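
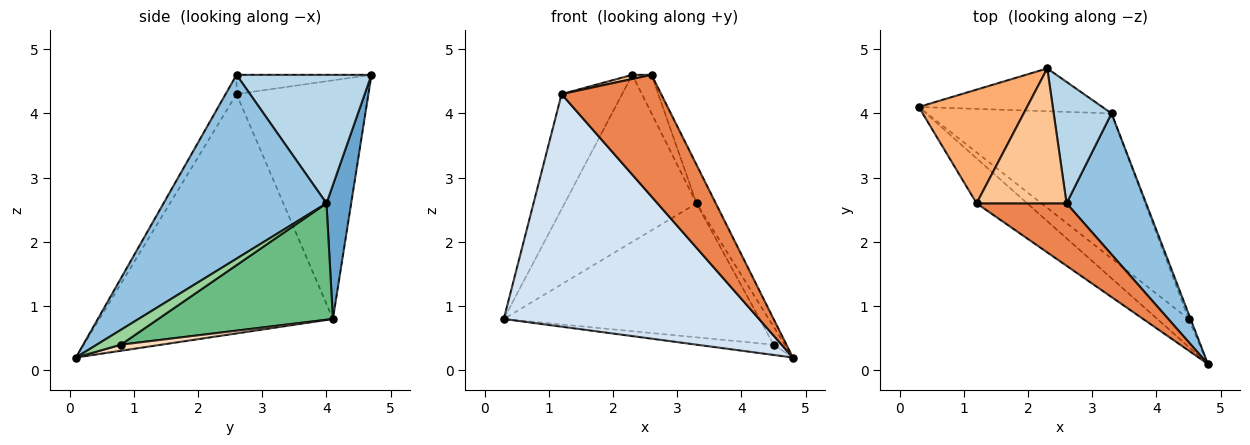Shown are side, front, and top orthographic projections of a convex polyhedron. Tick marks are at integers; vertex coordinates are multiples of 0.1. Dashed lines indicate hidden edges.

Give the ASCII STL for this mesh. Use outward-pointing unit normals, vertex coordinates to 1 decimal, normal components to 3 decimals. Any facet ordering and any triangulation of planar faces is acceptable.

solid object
 facet normal 0.178 0.953 -0.244
  outer loop
   vertex 3.3 4.0 2.6
   vertex 0.3 4.1 0.8
   vertex 2.3 4.7 4.6
  endloop
 endfacet
 facet normal 0.912 0.108 0.395
  outer loop
   vertex 3.3 4.0 2.6
   vertex 2.6 2.6 4.6
   vertex 4.8 0.1 0.2
  endloop
 endfacet
 facet normal 0.904 0.129 0.407
  outer loop
   vertex 3.3 4.0 2.6
   vertex 2.3 4.7 4.6
   vertex 2.6 2.6 4.6
  endloop
 endfacet
 facet normal -0.668 -0.730 -0.141
  outer loop
   vertex 1.2 2.6 4.3
   vertex 0.3 4.1 0.8
   vertex 4.8 0.1 0.2
  endloop
 endfacet
 facet normal -0.097 -0.885 0.454
  outer loop
   vertex 1.2 2.6 4.3
   vertex 4.8 0.1 0.2
   vertex 2.6 2.6 4.6
  endloop
 endfacet
 facet normal -0.840 0.386 0.381
  outer loop
   vertex 1.2 2.6 4.3
   vertex 2.3 4.7 4.6
   vertex 0.3 4.1 0.8
  endloop
 endfacet
 facet normal -0.209 -0.030 0.977
  outer loop
   vertex 1.2 2.6 4.3
   vertex 2.6 2.6 4.6
   vertex 2.3 4.7 4.6
  endloop
 endfacet
 facet normal 0.180 0.341 -0.923
  outer loop
   vertex 4.5 0.8 0.4
   vertex 4.8 0.1 0.2
   vertex 0.3 4.1 0.8
  endloop
 endfacet
 facet normal 0.420 0.616 -0.666
  outer loop
   vertex 4.5 0.8 0.4
   vertex 0.3 4.1 0.8
   vertex 3.3 4.0 2.6
  endloop
 endfacet
 facet normal 0.900 0.420 -0.120
  outer loop
   vertex 4.5 0.8 0.4
   vertex 3.3 4.0 2.6
   vertex 4.8 0.1 0.2
  endloop
 endfacet
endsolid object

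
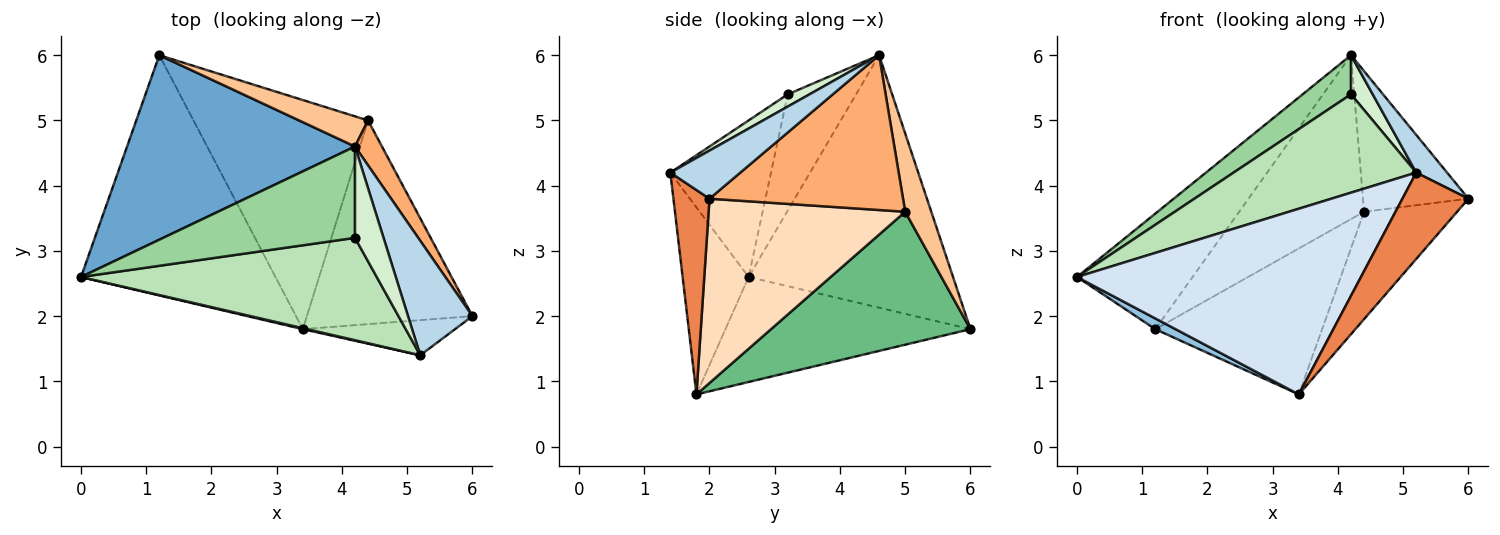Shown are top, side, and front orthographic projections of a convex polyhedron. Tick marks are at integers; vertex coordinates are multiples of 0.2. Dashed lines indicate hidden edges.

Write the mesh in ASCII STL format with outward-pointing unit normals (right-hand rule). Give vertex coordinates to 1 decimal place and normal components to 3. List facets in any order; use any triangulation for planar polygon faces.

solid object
 facet normal -0.684 0.387 0.618
  outer loop
   vertex 4.2 4.6 6.0
   vertex 1.2 6.0 1.8
   vertex 0.0 2.6 2.6
  endloop
 endfacet
 facet normal -0.475 -0.039 -0.879
  outer loop
   vertex 3.4 1.8 0.8
   vertex 0.0 2.6 2.6
   vertex 1.2 6.0 1.8
  endloop
 endfacet
 facet normal 0.579 -0.255 0.775
  outer loop
   vertex 5.2 1.4 4.2
   vertex 6.0 2.0 3.8
   vertex 4.2 4.6 6.0
  endloop
 endfacet
 facet normal -0.226 -0.974 0.005
  outer loop
   vertex 5.2 1.4 4.2
   vertex 0.0 2.6 2.6
   vertex 3.4 1.8 0.8
  endloop
 endfacet
 facet normal 0.452 -0.826 -0.336
  outer loop
   vertex 5.2 1.4 4.2
   vertex 3.4 1.8 0.8
   vertex 6.0 2.0 3.8
  endloop
 endfacet
 facet normal 0.868 0.473 0.151
  outer loop
   vertex 4.4 5.0 3.6
   vertex 4.2 4.6 6.0
   vertex 6.0 2.0 3.8
  endloop
 endfacet
 facet normal 0.201 0.963 0.177
  outer loop
   vertex 4.4 5.0 3.6
   vertex 1.2 6.0 1.8
   vertex 4.2 4.6 6.0
  endloop
 endfacet
 facet normal 0.702 0.332 -0.630
  outer loop
   vertex 4.4 5.0 3.6
   vertex 6.0 2.0 3.8
   vertex 3.4 1.8 0.8
  endloop
 endfacet
 facet normal 0.540 0.452 -0.710
  outer loop
   vertex 4.4 5.0 3.6
   vertex 3.4 1.8 0.8
   vertex 1.2 6.0 1.8
  endloop
 endfacet
 facet normal -0.486 -0.344 0.803
  outer loop
   vertex 4.2 3.2 5.4
   vertex 4.2 4.6 6.0
   vertex 0.0 2.6 2.6
  endloop
 endfacet
 facet normal -0.357 -0.647 0.674
  outer loop
   vertex 4.2 3.2 5.4
   vertex 0.0 2.6 2.6
   vertex 5.2 1.4 4.2
  endloop
 endfacet
 facet normal 0.367 -0.367 0.855
  outer loop
   vertex 4.2 3.2 5.4
   vertex 5.2 1.4 4.2
   vertex 4.2 4.6 6.0
  endloop
 endfacet
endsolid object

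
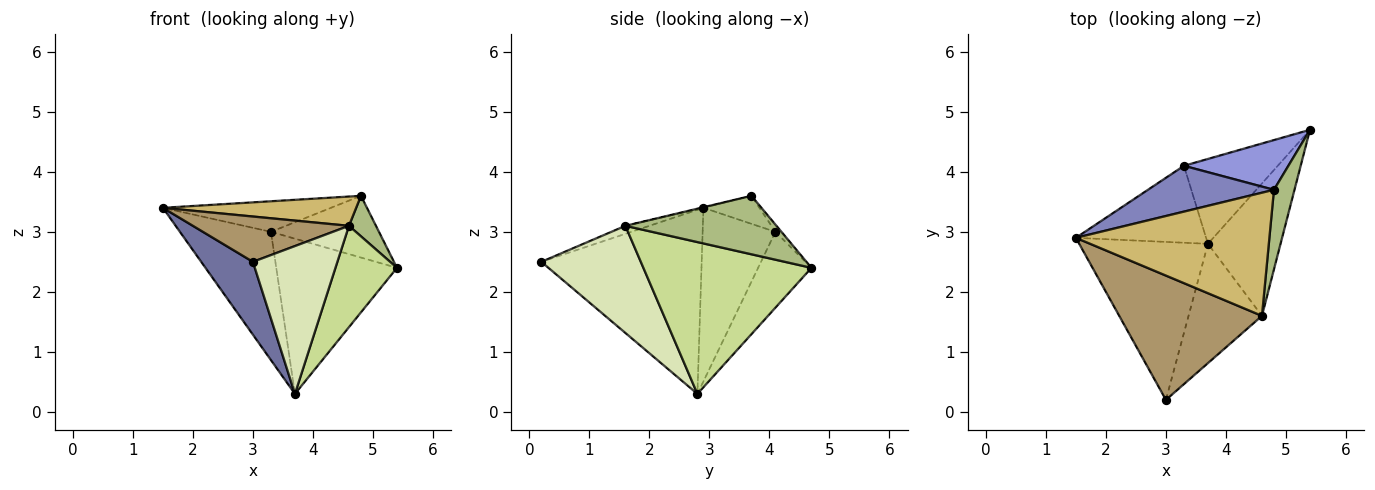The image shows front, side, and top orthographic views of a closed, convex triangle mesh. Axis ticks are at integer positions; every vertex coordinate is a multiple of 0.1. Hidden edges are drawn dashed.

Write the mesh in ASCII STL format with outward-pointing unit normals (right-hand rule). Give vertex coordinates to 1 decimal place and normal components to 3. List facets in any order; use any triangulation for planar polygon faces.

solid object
 facet normal -0.792 -0.255 -0.554
  outer loop
   vertex 3.7 2.8 0.3
   vertex 3.0 0.2 2.5
   vertex 1.5 2.9 3.4
  endloop
 endfacet
 facet normal -0.182 0.545 0.818
  outer loop
   vertex 3.3 4.1 3.0
   vertex 1.5 2.9 3.4
   vertex 4.8 3.7 3.6
  endloop
 endfacet
 facet normal -0.043 0.778 0.627
  outer loop
   vertex 3.3 4.1 3.0
   vertex 4.8 3.7 3.6
   vertex 5.4 4.7 2.4
  endloop
 endfacet
 facet normal -0.566 0.707 -0.424
  outer loop
   vertex 3.3 4.1 3.0
   vertex 3.7 2.8 0.3
   vertex 1.5 2.9 3.4
  endloop
 endfacet
 facet normal -0.362 0.818 -0.447
  outer loop
   vertex 3.3 4.1 3.0
   vertex 5.4 4.7 2.4
   vertex 3.7 2.8 0.3
  endloop
 endfacet
 facet normal 0.930 -0.166 0.327
  outer loop
   vertex 4.6 1.6 3.1
   vertex 5.4 4.7 2.4
   vertex 4.8 3.7 3.6
  endloop
 endfacet
 facet normal 0.857 -0.314 -0.410
  outer loop
   vertex 4.6 1.6 3.1
   vertex 3.7 2.8 0.3
   vertex 5.4 4.7 2.4
  endloop
 endfacet
 facet normal 0.676 -0.574 -0.463
  outer loop
   vertex 4.6 1.6 3.1
   vertex 3.0 0.2 2.5
   vertex 3.7 2.8 0.3
  endloop
 endfacet
 facet normal -0.053 -0.342 0.938
  outer loop
   vertex 4.6 1.6 3.1
   vertex 1.5 2.9 3.4
   vertex 3.0 0.2 2.5
  endloop
 endfacet
 facet normal -0.003 -0.231 0.973
  outer loop
   vertex 4.6 1.6 3.1
   vertex 4.8 3.7 3.6
   vertex 1.5 2.9 3.4
  endloop
 endfacet
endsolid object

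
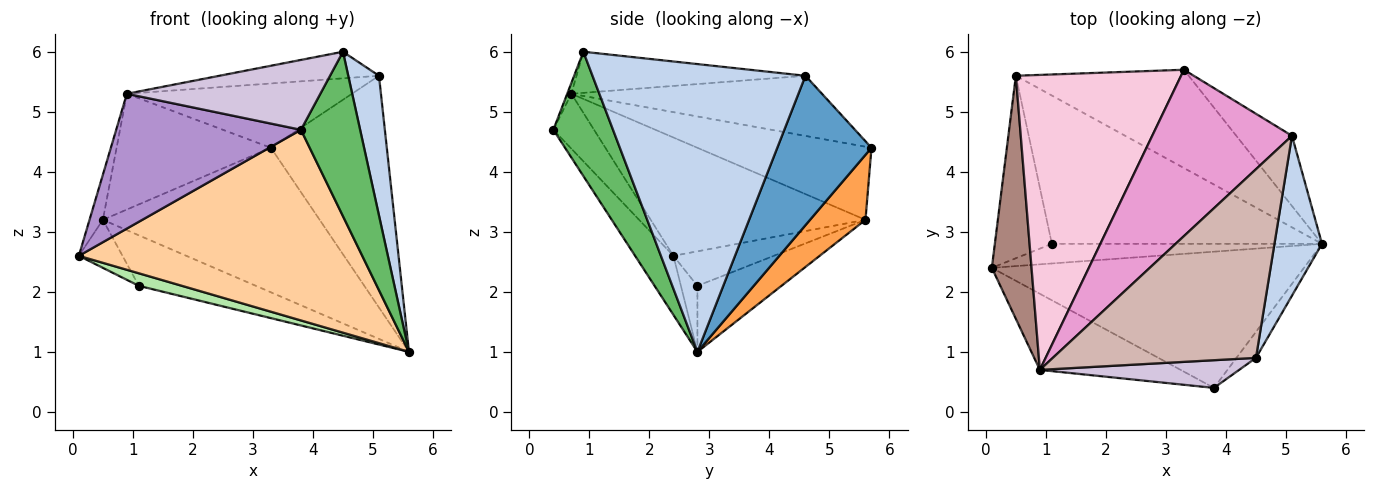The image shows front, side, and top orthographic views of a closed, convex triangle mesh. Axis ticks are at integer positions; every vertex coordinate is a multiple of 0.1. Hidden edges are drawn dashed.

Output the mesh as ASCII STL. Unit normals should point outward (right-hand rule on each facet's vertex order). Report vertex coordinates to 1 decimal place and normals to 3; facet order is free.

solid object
 facet normal 0.614 0.755 -0.229
  outer loop
   vertex 5.1 4.6 5.6
   vertex 5.6 2.8 1.0
   vertex 3.3 5.7 4.4
  endloop
 endfacet
 facet normal 0.977 -0.141 0.161
  outer loop
   vertex 5.1 4.6 5.6
   vertex 4.5 0.9 6.0
   vertex 5.6 2.8 1.0
  endloop
 endfacet
 facet normal 0.207 0.809 -0.550
  outer loop
   vertex 0.5 5.6 3.2
   vertex 3.3 5.7 4.4
   vertex 5.6 2.8 1.0
  endloop
 endfacet
 facet normal -0.109 -0.809 -0.578
  outer loop
   vertex 3.8 0.4 4.7
   vertex 0.1 2.4 2.6
   vertex 5.6 2.8 1.0
  endloop
 endfacet
 facet normal 0.706 -0.700 -0.111
  outer loop
   vertex 3.8 0.4 4.7
   vertex 5.6 2.8 1.0
   vertex 4.5 0.9 6.0
  endloop
 endfacet
 facet normal -0.202 -0.527 -0.825
  outer loop
   vertex 1.1 2.8 2.1
   vertex 5.6 2.8 1.0
   vertex 0.1 2.4 2.6
  endloop
 endfacet
 facet normal -0.505 0.220 -0.835
  outer loop
   vertex 1.1 2.8 2.1
   vertex 0.1 2.4 2.6
   vertex 0.5 5.6 3.2
  endloop
 endfacet
 facet normal -0.225 0.314 -0.922
  outer loop
   vertex 1.1 2.8 2.1
   vertex 0.5 5.6 3.2
   vertex 5.6 2.8 1.0
  endloop
 endfacet
 facet normal -0.188 -0.855 -0.483
  outer loop
   vertex 0.9 0.7 5.3
   vertex 0.1 2.4 2.6
   vertex 3.8 0.4 4.7
  endloop
 endfacet
 facet normal -0.020 -0.930 0.368
  outer loop
   vertex 0.9 0.7 5.3
   vertex 3.8 0.4 4.7
   vertex 4.5 0.9 6.0
  endloop
 endfacet
 facet normal -0.946 0.059 0.317
  outer loop
   vertex 0.9 0.7 5.3
   vertex 0.5 5.6 3.2
   vertex 0.1 2.4 2.6
  endloop
 endfacet
 facet normal -0.196 0.137 0.971
  outer loop
   vertex 0.9 0.7 5.3
   vertex 4.5 0.9 6.0
   vertex 5.1 4.6 5.6
  endloop
 endfacet
 facet normal -0.373 0.335 0.866
  outer loop
   vertex 0.9 0.7 5.3
   vertex 5.1 4.6 5.6
   vertex 3.3 5.7 4.4
  endloop
 endfacet
 facet normal -0.381 0.338 0.861
  outer loop
   vertex 0.9 0.7 5.3
   vertex 3.3 5.7 4.4
   vertex 0.5 5.6 3.2
  endloop
 endfacet
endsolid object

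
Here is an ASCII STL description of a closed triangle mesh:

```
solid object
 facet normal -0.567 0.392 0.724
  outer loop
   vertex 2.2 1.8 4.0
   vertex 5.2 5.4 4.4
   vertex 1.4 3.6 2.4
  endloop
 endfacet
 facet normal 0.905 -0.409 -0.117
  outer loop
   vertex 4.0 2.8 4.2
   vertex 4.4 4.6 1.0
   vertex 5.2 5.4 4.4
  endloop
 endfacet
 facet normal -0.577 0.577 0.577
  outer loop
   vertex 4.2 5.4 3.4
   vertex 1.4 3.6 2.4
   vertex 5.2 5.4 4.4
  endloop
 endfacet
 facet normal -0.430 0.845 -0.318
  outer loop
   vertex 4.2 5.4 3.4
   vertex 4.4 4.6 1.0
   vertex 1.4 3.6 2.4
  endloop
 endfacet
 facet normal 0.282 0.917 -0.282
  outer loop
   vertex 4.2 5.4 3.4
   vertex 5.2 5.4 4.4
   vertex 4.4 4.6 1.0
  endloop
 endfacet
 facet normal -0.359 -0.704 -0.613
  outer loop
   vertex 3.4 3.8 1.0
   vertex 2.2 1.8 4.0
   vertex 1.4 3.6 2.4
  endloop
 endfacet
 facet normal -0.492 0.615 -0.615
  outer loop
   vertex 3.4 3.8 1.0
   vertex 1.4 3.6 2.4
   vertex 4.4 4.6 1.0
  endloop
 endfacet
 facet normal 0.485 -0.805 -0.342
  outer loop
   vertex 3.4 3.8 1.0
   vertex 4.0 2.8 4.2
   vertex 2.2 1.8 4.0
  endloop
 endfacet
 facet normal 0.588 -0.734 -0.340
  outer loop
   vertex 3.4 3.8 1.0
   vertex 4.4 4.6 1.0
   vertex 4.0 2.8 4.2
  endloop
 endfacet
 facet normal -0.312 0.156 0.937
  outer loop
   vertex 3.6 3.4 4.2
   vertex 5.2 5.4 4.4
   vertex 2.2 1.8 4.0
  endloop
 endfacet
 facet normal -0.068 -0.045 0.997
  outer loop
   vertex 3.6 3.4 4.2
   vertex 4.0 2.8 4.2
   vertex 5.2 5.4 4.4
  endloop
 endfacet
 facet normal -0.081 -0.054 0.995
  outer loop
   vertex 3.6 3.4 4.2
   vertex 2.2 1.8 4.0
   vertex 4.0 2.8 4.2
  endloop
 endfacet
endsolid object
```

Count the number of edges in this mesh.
18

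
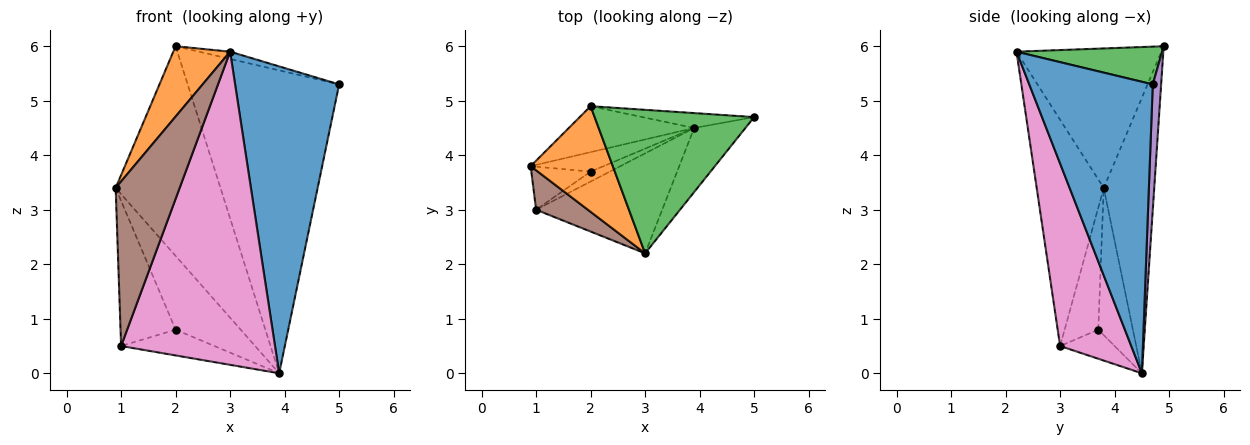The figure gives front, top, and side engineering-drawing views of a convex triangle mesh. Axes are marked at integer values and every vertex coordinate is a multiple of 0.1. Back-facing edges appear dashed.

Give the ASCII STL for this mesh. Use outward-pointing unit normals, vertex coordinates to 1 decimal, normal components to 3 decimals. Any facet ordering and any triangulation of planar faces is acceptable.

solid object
 facet normal 0.758 -0.638 -0.133
  outer loop
   vertex 3.9 4.5 0.0
   vertex 5.0 4.7 5.3
   vertex 3.0 2.2 5.9
  endloop
 endfacet
 facet normal -0.816 -0.320 0.481
  outer loop
   vertex 2.0 4.9 6.0
   vertex 0.9 3.8 3.4
   vertex 3.0 2.2 5.9
  endloop
 endfacet
 facet normal 0.230 0.049 0.972
  outer loop
   vertex 2.0 4.9 6.0
   vertex 3.0 2.2 5.9
   vertex 5.0 4.7 5.3
  endloop
 endfacet
 facet normal -0.426 0.884 -0.194
  outer loop
   vertex 2.0 4.9 6.0
   vertex 3.9 4.5 0.0
   vertex 0.9 3.8 3.4
  endloop
 endfacet
 facet normal 0.055 0.997 -0.049
  outer loop
   vertex 2.0 4.9 6.0
   vertex 5.0 4.7 5.3
   vertex 3.9 4.5 0.0
  endloop
 endfacet
 facet normal -0.714 -0.681 0.163
  outer loop
   vertex 1.0 3.0 0.5
   vertex 3.0 2.2 5.9
   vertex 0.9 3.8 3.4
  endloop
 endfacet
 facet normal 0.403 -0.872 -0.278
  outer loop
   vertex 1.0 3.0 0.5
   vertex 3.9 4.5 0.0
   vertex 3.0 2.2 5.9
  endloop
 endfacet
 facet normal -0.457 0.860 -0.227
  outer loop
   vertex 2.0 3.7 0.8
   vertex 0.9 3.8 3.4
   vertex 3.9 4.5 0.0
  endloop
 endfacet
 facet normal -0.505 0.827 -0.246
  outer loop
   vertex 2.0 3.7 0.8
   vertex 1.0 3.0 0.5
   vertex 0.9 3.8 3.4
  endloop
 endfacet
 facet normal -0.478 0.819 -0.317
  outer loop
   vertex 2.0 3.7 0.8
   vertex 3.9 4.5 0.0
   vertex 1.0 3.0 0.5
  endloop
 endfacet
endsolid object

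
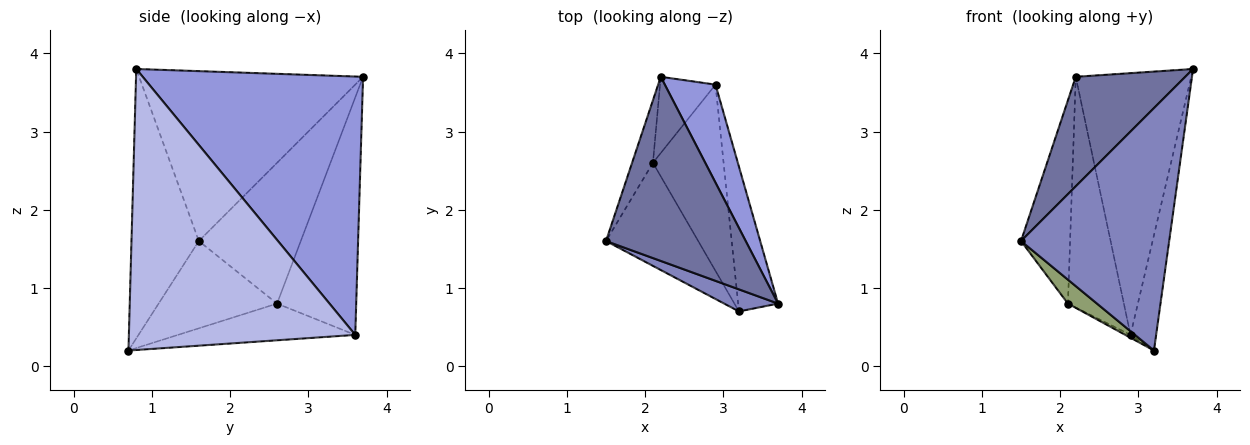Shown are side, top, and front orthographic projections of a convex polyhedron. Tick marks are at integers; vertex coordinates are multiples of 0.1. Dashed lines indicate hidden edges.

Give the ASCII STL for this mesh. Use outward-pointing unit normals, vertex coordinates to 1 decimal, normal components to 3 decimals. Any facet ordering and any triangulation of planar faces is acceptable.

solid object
 facet normal -0.723 -0.353 0.594
  outer loop
   vertex 2.2 3.7 3.7
   vertex 1.5 1.6 1.6
   vertex 3.7 0.8 3.8
  endloop
 endfacet
 facet normal -0.412 -0.907 0.082
  outer loop
   vertex 3.2 0.7 0.2
   vertex 3.7 0.8 3.8
   vertex 1.5 1.6 1.6
  endloop
 endfacet
 facet normal 0.873 0.457 0.171
  outer loop
   vertex 2.9 3.6 0.4
   vertex 2.2 3.7 3.7
   vertex 3.7 0.8 3.8
  endloop
 endfacet
 facet normal 0.984 0.111 -0.140
  outer loop
   vertex 2.9 3.6 0.4
   vertex 3.7 0.8 3.8
   vertex 3.2 0.7 0.2
  endloop
 endfacet
 facet normal -0.678 -0.166 -0.716
  outer loop
   vertex 2.1 2.6 0.8
   vertex 3.2 0.7 0.2
   vertex 1.5 1.6 1.6
  endloop
 endfacet
 facet normal -0.461 0.014 -0.887
  outer loop
   vertex 2.1 2.6 0.8
   vertex 2.9 3.6 0.4
   vertex 3.2 0.7 0.2
  endloop
 endfacet
 facet normal -0.893 0.430 -0.132
  outer loop
   vertex 2.1 2.6 0.8
   vertex 1.5 1.6 1.6
   vertex 2.2 3.7 3.7
  endloop
 endfacet
 facet normal -0.802 0.567 -0.187
  outer loop
   vertex 2.1 2.6 0.8
   vertex 2.2 3.7 3.7
   vertex 2.9 3.6 0.4
  endloop
 endfacet
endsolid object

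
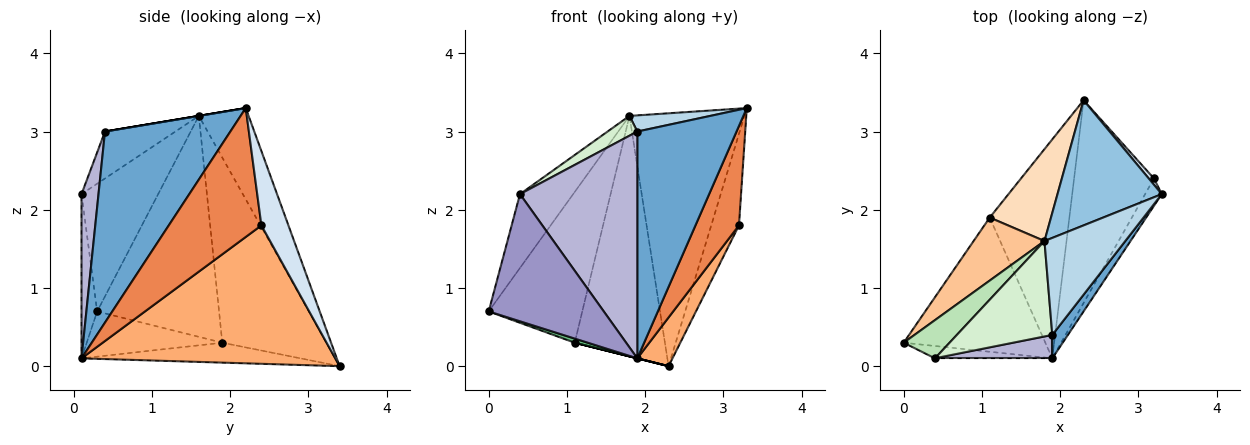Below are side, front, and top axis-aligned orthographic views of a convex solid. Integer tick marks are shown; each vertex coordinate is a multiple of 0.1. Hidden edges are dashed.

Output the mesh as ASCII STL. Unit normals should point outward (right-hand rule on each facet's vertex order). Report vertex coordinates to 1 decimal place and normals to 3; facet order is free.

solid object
 facet normal 0.783 -0.619 0.064
  outer loop
   vertex 1.9 0.4 3.0
   vertex 1.9 0.1 0.1
   vertex 3.3 2.2 3.3
  endloop
 endfacet
 facet normal -0.362 0.836 0.413
  outer loop
   vertex 1.8 1.6 3.2
   vertex 3.3 2.2 3.3
   vertex 2.3 3.4 0.0
  endloop
 endfacet
 facet normal 0.000 -0.164 0.986
  outer loop
   vertex 1.8 1.6 3.2
   vertex 1.9 0.4 3.0
   vertex 3.3 2.2 3.3
  endloop
 endfacet
 facet normal 0.697 0.715 0.049
  outer loop
   vertex 3.2 2.4 1.8
   vertex 2.3 3.4 0.0
   vertex 3.3 2.2 3.3
  endloop
 endfacet
 facet normal 0.899 -0.422 -0.116
  outer loop
   vertex 3.2 2.4 1.8
   vertex 3.3 2.2 3.3
   vertex 1.9 0.1 0.1
  endloop
 endfacet
 facet normal 0.860 -0.119 -0.496
  outer loop
   vertex 3.2 2.4 1.8
   vertex 1.9 0.1 0.1
   vertex 2.3 3.4 0.0
  endloop
 endfacet
 facet normal -0.769 0.590 0.247
  outer loop
   vertex 1.1 1.9 0.3
   vertex 0.0 0.3 0.7
   vertex 1.8 1.6 3.2
  endloop
 endfacet
 facet normal -0.733 0.635 0.243
  outer loop
   vertex 1.1 1.9 0.3
   vertex 1.8 1.6 3.2
   vertex 2.3 3.4 0.0
  endloop
 endfacet
 facet normal -0.304 -0.029 -0.952
  outer loop
   vertex 1.1 1.9 0.3
   vertex 1.9 0.1 0.1
   vertex 0.0 0.3 0.7
  endloop
 endfacet
 facet normal -0.243 0.000 -0.970
  outer loop
   vertex 1.1 1.9 0.3
   vertex 2.3 3.4 0.0
   vertex 1.9 0.1 0.1
  endloop
 endfacet
 facet normal -0.788 0.547 0.283
  outer loop
   vertex 0.4 0.1 2.2
   vertex 1.8 1.6 3.2
   vertex 0.0 0.3 0.7
  endloop
 endfacet
 facet normal -0.434 -0.183 0.882
  outer loop
   vertex 0.4 0.1 2.2
   vertex 1.9 0.4 3.0
   vertex 1.8 1.6 3.2
  endloop
 endfacet
 facet normal -0.134 -0.986 -0.096
  outer loop
   vertex 0.4 0.1 2.2
   vertex 0.0 0.3 0.7
   vertex 1.9 0.1 0.1
  endloop
 endfacet
 facet normal 0.143 -0.985 0.102
  outer loop
   vertex 0.4 0.1 2.2
   vertex 1.9 0.1 0.1
   vertex 1.9 0.4 3.0
  endloop
 endfacet
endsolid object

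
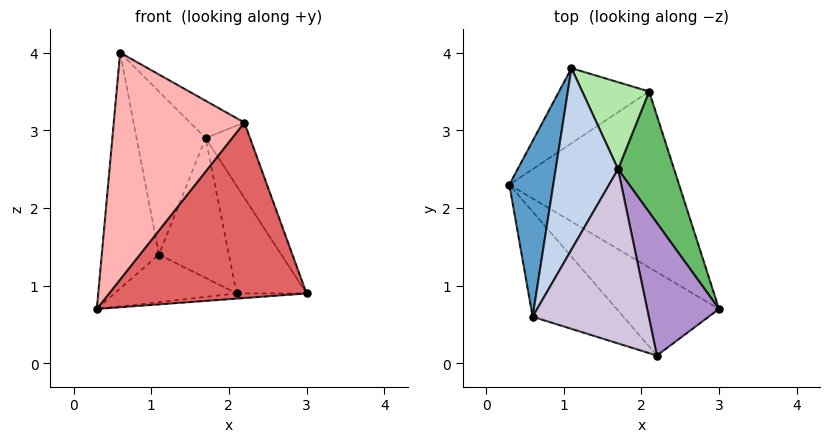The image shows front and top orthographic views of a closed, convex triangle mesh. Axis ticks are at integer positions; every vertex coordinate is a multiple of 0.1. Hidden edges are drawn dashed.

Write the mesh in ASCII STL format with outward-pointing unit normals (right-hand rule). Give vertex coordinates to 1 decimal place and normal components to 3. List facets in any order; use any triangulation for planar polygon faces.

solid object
 facet normal -0.897 0.355 0.264
  outer loop
   vertex 0.6 0.6 4.0
   vertex 1.1 3.8 1.4
   vertex 0.3 2.3 0.7
  endloop
 endfacet
 facet normal -0.380 0.618 0.688
  outer loop
   vertex 1.7 2.5 2.9
   vertex 1.1 3.8 1.4
   vertex 0.6 0.6 4.0
  endloop
 endfacet
 facet normal 0.091 0.029 -0.995
  outer loop
   vertex 2.1 3.5 0.9
   vertex 3.0 0.7 0.9
   vertex 0.3 2.3 0.7
  endloop
 endfacet
 facet normal -0.254 0.517 -0.818
  outer loop
   vertex 2.1 3.5 0.9
   vertex 0.3 2.3 0.7
   vertex 1.1 3.8 1.4
  endloop
 endfacet
 facet normal 0.900 0.289 0.325
  outer loop
   vertex 2.1 3.5 0.9
   vertex 1.7 2.5 2.9
   vertex 3.0 0.7 0.9
  endloop
 endfacet
 facet normal 0.461 0.754 0.469
  outer loop
   vertex 2.1 3.5 0.9
   vertex 1.1 3.8 1.4
   vertex 1.7 2.5 2.9
  endloop
 endfacet
 facet normal -0.450 -0.807 -0.384
  outer loop
   vertex 2.2 0.1 3.1
   vertex 0.3 2.3 0.7
   vertex 3.0 0.7 0.9
  endloop
 endfacet
 facet normal -0.461 -0.805 -0.373
  outer loop
   vertex 2.2 0.1 3.1
   vertex 0.6 0.6 4.0
   vertex 0.3 2.3 0.7
  endloop
 endfacet
 facet normal 0.896 0.219 0.386
  outer loop
   vertex 2.2 0.1 3.1
   vertex 3.0 0.7 0.9
   vertex 1.7 2.5 2.9
  endloop
 endfacet
 facet normal 0.524 0.179 0.833
  outer loop
   vertex 2.2 0.1 3.1
   vertex 1.7 2.5 2.9
   vertex 0.6 0.6 4.0
  endloop
 endfacet
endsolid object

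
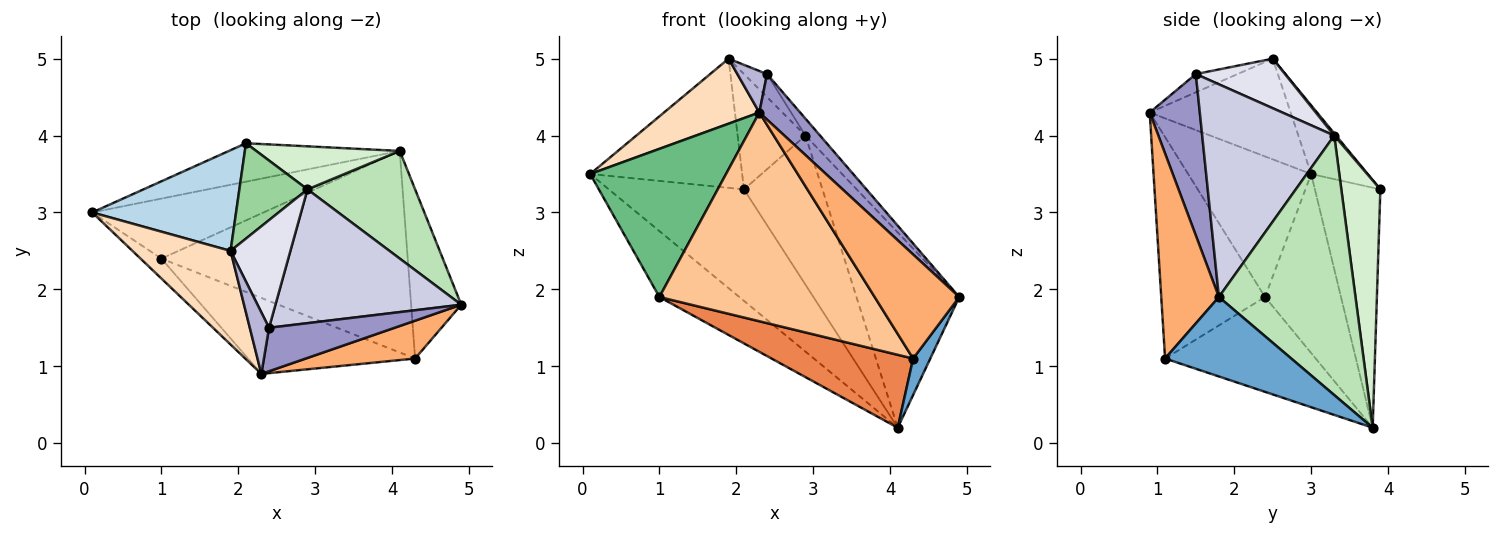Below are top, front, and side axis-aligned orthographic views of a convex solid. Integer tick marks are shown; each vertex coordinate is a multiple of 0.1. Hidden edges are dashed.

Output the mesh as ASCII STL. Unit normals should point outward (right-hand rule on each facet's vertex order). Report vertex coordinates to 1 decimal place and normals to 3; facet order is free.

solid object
 facet normal 0.840 -0.114 -0.530
  outer loop
   vertex 4.3 1.1 1.1
   vertex 4.1 3.8 0.2
   vertex 4.9 1.8 1.9
  endloop
 endfacet
 facet normal -0.416 0.860 -0.296
  outer loop
   vertex 2.1 3.9 3.3
   vertex 4.1 3.8 0.2
   vertex 0.1 3.0 3.5
  endloop
 endfacet
 facet normal -0.282 0.757 0.590
  outer loop
   vertex 2.1 3.9 3.3
   vertex 0.1 3.0 3.5
   vertex 1.9 2.5 5.0
  endloop
 endfacet
 facet normal -0.575 0.605 -0.550
  outer loop
   vertex 1.0 2.4 1.9
   vertex 0.1 3.0 3.5
   vertex 4.1 3.8 0.2
  endloop
 endfacet
 facet normal -0.340 -0.320 -0.884
  outer loop
   vertex 1.0 2.4 1.9
   vertex 4.1 3.8 0.2
   vertex 4.3 1.1 1.1
  endloop
 endfacet
 facet normal 0.540 -0.791 0.288
  outer loop
   vertex 2.3 0.9 4.3
   vertex 4.3 1.1 1.1
   vertex 4.9 1.8 1.9
  endloop
 endfacet
 facet normal -0.413 -0.856 -0.311
  outer loop
   vertex 2.3 0.9 4.3
   vertex 1.0 2.4 1.9
   vertex 4.3 1.1 1.1
  endloop
 endfacet
 facet normal -0.645 -0.436 0.628
  outer loop
   vertex 2.3 0.9 4.3
   vertex 1.9 2.5 5.0
   vertex 0.1 3.0 3.5
  endloop
 endfacet
 facet normal -0.668 -0.738 -0.099
  outer loop
   vertex 2.3 0.9 4.3
   vertex 0.1 3.0 3.5
   vertex 1.0 2.4 1.9
  endloop
 endfacet
 facet normal 0.021 0.771 0.637
  outer loop
   vertex 2.9 3.3 4.0
   vertex 2.1 3.9 3.3
   vertex 1.9 2.5 5.0
  endloop
 endfacet
 facet normal 0.758 0.571 0.315
  outer loop
   vertex 2.9 3.3 4.0
   vertex 4.9 1.8 1.9
   vertex 4.1 3.8 0.2
  endloop
 endfacet
 facet normal 0.431 0.867 0.250
  outer loop
   vertex 2.9 3.3 4.0
   vertex 4.1 3.8 0.2
   vertex 2.1 3.9 3.3
  endloop
 endfacet
 facet normal 0.664 -0.541 0.516
  outer loop
   vertex 2.4 1.5 4.8
   vertex 2.3 0.9 4.3
   vertex 4.9 1.8 1.9
  endloop
 endfacet
 facet normal -0.619 -0.440 0.651
  outer loop
   vertex 2.4 1.5 4.8
   vertex 1.9 2.5 5.0
   vertex 2.3 0.9 4.3
  endloop
 endfacet
 facet normal 0.751 0.083 0.656
  outer loop
   vertex 2.4 1.5 4.8
   vertex 4.9 1.8 1.9
   vertex 2.9 3.3 4.0
  endloop
 endfacet
 facet normal 0.630 0.163 0.760
  outer loop
   vertex 2.4 1.5 4.8
   vertex 2.9 3.3 4.0
   vertex 1.9 2.5 5.0
  endloop
 endfacet
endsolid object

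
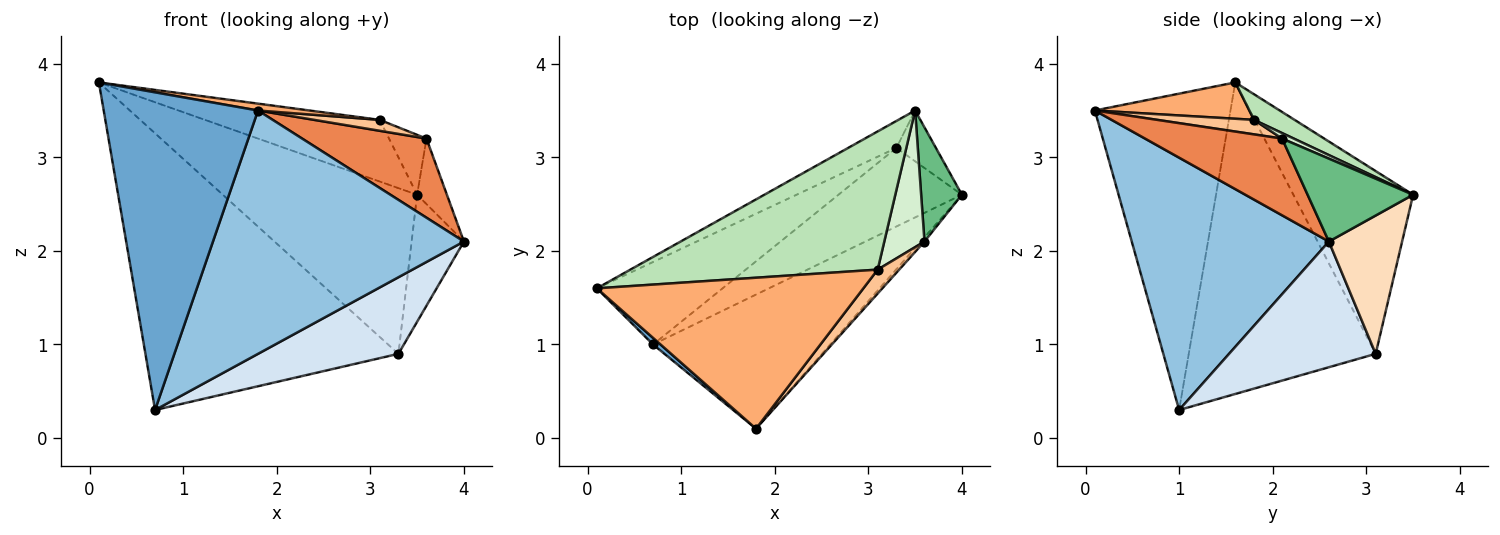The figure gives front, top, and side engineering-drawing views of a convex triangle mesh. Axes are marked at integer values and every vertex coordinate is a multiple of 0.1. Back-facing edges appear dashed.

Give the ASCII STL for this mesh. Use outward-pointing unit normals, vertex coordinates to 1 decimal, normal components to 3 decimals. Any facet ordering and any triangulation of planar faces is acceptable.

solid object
 facet normal -0.660 -0.751 0.016
  outer loop
   vertex 0.7 1.0 0.3
   vertex 1.8 0.1 3.5
   vertex 0.1 1.6 3.8
  endloop
 endfacet
 facet normal 0.567 -0.722 -0.398
  outer loop
   vertex 0.7 1.0 0.3
   vertex 4.0 2.6 2.1
   vertex 1.8 0.1 3.5
  endloop
 endfacet
 facet normal -0.578 0.782 -0.233
  outer loop
   vertex 3.3 3.1 0.9
   vertex 0.7 1.0 0.3
   vertex 0.1 1.6 3.8
  endloop
 endfacet
 facet normal 0.589 -0.564 -0.579
  outer loop
   vertex 3.3 3.1 0.9
   vertex 4.0 2.6 2.1
   vertex 0.7 1.0 0.3
  endloop
 endfacet
 facet normal 0.740 -0.672 -0.036
  outer loop
   vertex 3.6 2.1 3.2
   vertex 1.8 0.1 3.5
   vertex 4.0 2.6 2.1
  endloop
 endfacet
 facet normal 0.135 -0.045 0.990
  outer loop
   vertex 3.1 1.8 3.4
   vertex 0.1 1.6 3.8
   vertex 1.8 0.1 3.5
  endloop
 endfacet
 facet normal 0.523 -0.354 0.776
  outer loop
   vertex 3.1 1.8 3.4
   vertex 1.8 0.1 3.5
   vertex 3.6 2.1 3.2
  endloop
 endfacet
 facet normal 0.793 0.566 -0.226
  outer loop
   vertex 3.5 3.5 2.6
   vertex 4.0 2.6 2.1
   vertex 3.3 3.1 0.9
  endloop
 endfacet
 facet normal 0.870 0.246 0.428
  outer loop
   vertex 3.5 3.5 2.6
   vertex 3.6 2.1 3.2
   vertex 4.0 2.6 2.1
  endloop
 endfacet
 facet normal -0.520 0.843 -0.137
  outer loop
   vertex 3.5 3.5 2.6
   vertex 3.3 3.1 0.9
   vertex 0.1 1.6 3.8
  endloop
 endfacet
 facet normal 0.094 0.406 0.909
  outer loop
   vertex 3.5 3.5 2.6
   vertex 0.1 1.6 3.8
   vertex 3.1 1.8 3.4
  endloop
 endfacet
 facet normal 0.124 0.398 0.909
  outer loop
   vertex 3.5 3.5 2.6
   vertex 3.1 1.8 3.4
   vertex 3.6 2.1 3.2
  endloop
 endfacet
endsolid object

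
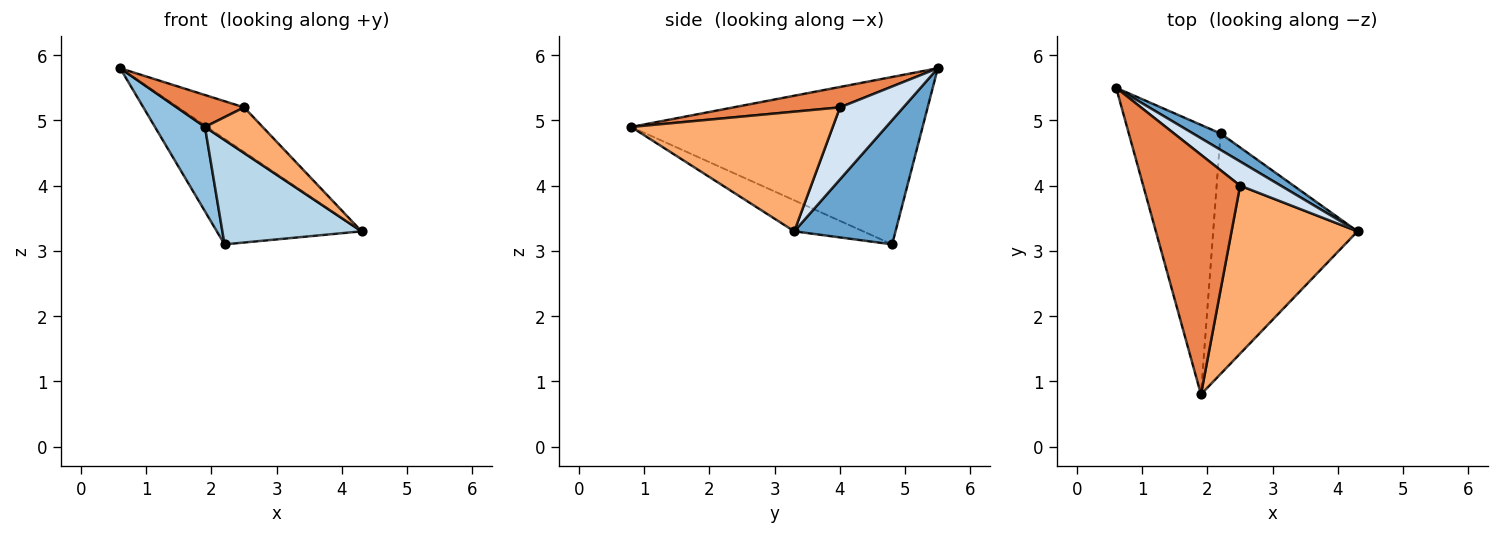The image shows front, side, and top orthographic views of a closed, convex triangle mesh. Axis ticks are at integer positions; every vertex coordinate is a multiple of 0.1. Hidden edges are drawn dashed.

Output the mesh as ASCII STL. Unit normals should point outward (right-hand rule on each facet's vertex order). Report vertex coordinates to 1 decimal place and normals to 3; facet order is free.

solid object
 facet normal 0.569 0.813 0.126
  outer loop
   vertex 2.2 4.8 3.1
   vertex 0.6 5.5 5.8
   vertex 4.3 3.3 3.3
  endloop
 endfacet
 facet normal -0.867 -0.149 -0.475
  outer loop
   vertex 2.2 4.8 3.1
   vertex 1.9 0.8 4.9
   vertex 0.6 5.5 5.8
  endloop
 endfacet
 facet normal -0.193 -0.391 -0.900
  outer loop
   vertex 2.2 4.8 3.1
   vertex 4.3 3.3 3.3
   vertex 1.9 0.8 4.9
  endloop
 endfacet
 facet normal 0.645 0.672 0.364
  outer loop
   vertex 2.5 4.0 5.2
   vertex 4.3 3.3 3.3
   vertex 0.6 5.5 5.8
  endloop
 endfacet
 facet normal 0.204 -0.129 0.970
  outer loop
   vertex 2.5 4.0 5.2
   vertex 0.6 5.5 5.8
   vertex 1.9 0.8 4.9
  endloop
 endfacet
 facet normal 0.676 -0.193 0.711
  outer loop
   vertex 2.5 4.0 5.2
   vertex 1.9 0.8 4.9
   vertex 4.3 3.3 3.3
  endloop
 endfacet
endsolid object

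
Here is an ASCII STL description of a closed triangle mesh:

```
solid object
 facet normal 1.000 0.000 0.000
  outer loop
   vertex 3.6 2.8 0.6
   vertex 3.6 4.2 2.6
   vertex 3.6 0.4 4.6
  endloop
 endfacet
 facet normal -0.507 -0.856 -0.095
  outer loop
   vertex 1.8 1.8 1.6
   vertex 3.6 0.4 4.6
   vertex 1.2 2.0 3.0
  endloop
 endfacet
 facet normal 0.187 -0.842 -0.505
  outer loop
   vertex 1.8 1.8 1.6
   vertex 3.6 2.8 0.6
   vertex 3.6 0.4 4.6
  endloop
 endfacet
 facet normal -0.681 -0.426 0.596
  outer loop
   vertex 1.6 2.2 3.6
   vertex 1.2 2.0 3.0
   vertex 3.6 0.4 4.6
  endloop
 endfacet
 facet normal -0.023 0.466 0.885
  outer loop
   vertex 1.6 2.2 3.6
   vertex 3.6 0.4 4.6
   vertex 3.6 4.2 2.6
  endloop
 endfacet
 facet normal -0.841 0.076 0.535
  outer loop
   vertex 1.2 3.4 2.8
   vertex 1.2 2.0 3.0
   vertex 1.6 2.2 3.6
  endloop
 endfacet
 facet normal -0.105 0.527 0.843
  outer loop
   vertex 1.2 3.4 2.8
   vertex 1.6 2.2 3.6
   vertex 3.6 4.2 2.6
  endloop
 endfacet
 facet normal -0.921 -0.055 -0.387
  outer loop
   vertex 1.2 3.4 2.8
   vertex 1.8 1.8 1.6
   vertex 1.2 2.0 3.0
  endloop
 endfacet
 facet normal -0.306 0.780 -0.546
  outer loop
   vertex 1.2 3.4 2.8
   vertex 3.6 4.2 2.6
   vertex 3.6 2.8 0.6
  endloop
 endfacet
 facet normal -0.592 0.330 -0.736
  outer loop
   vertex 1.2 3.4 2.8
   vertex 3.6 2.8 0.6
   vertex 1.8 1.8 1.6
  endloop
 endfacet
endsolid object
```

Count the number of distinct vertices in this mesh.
7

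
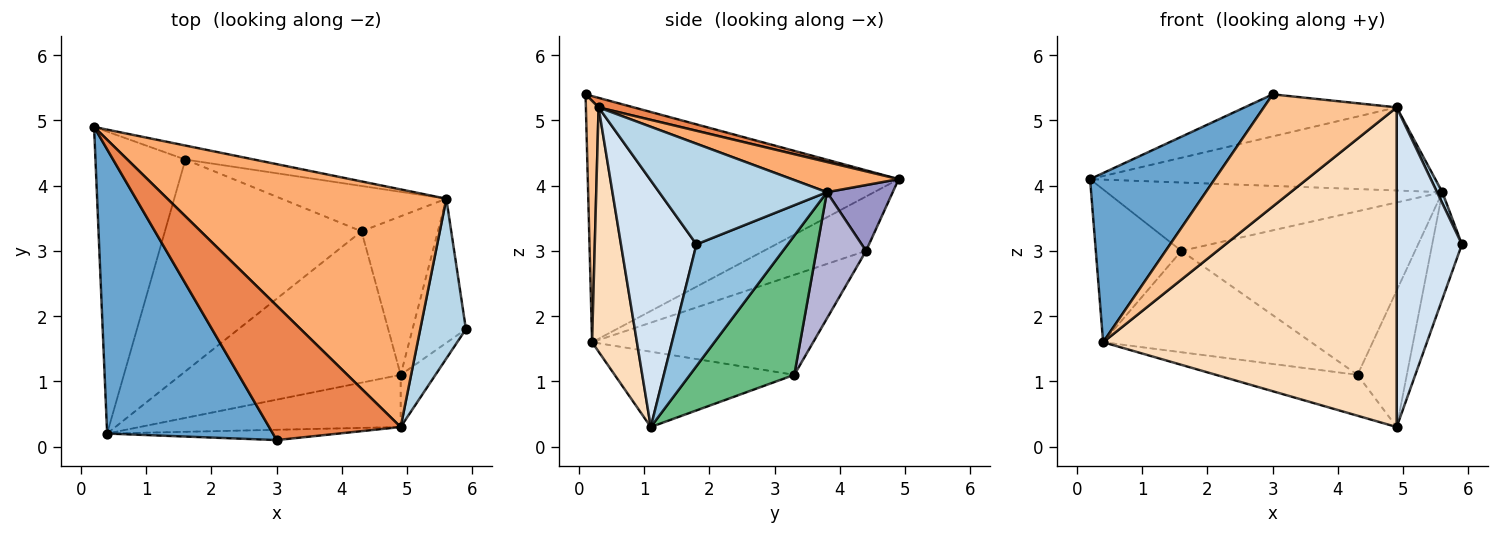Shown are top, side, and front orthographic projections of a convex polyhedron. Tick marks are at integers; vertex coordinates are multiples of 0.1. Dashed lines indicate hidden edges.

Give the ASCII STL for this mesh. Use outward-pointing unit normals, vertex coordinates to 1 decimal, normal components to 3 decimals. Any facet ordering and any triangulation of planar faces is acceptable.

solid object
 facet normal -0.787 -0.315 0.530
  outer loop
   vertex 0.4 0.2 1.6
   vertex 3.0 0.1 5.4
   vertex 0.2 4.9 4.1
  endloop
 endfacet
 facet normal 0.878 0.286 -0.385
  outer loop
   vertex 5.6 3.8 3.9
   vertex 5.9 1.8 3.1
   vertex 4.9 1.1 0.3
  endloop
 endfacet
 facet normal 0.910 -0.029 0.413
  outer loop
   vertex 4.9 0.3 5.2
   vertex 5.9 1.8 3.1
   vertex 5.6 3.8 3.9
  endloop
 endfacet
 facet normal 0.752 -0.650 -0.106
  outer loop
   vertex 4.9 0.3 5.2
   vertex 4.9 1.1 0.3
   vertex 5.9 1.8 3.1
  endloop
 endfacet
 facet normal 0.069 0.298 0.952
  outer loop
   vertex 4.9 0.3 5.2
   vertex 0.2 4.9 4.1
   vertex 3.0 0.1 5.4
  endloop
 endfacet
 facet normal 0.102 0.328 0.939
  outer loop
   vertex 4.9 0.3 5.2
   vertex 5.6 3.8 3.9
   vertex 0.2 4.9 4.1
  endloop
 endfacet
 facet normal 0.095 -0.991 -0.091
  outer loop
   vertex 4.9 0.3 5.2
   vertex 3.0 0.1 5.4
   vertex 0.4 0.2 1.6
  endloop
 endfacet
 facet normal 0.149 -0.976 -0.159
  outer loop
   vertex 4.9 0.3 5.2
   vertex 0.4 0.2 1.6
   vertex 4.9 1.1 0.3
  endloop
 endfacet
 facet normal 0.810 0.383 -0.444
  outer loop
   vertex 4.3 3.3 1.1
   vertex 5.6 3.8 3.9
   vertex 4.9 1.1 0.3
  endloop
 endfacet
 facet normal -0.314 0.248 -0.916
  outer loop
   vertex 4.3 3.3 1.1
   vertex 4.9 1.1 0.3
   vertex 0.4 0.2 1.6
  endloop
 endfacet
 facet normal -0.475 0.397 -0.785
  outer loop
   vertex 1.6 4.4 3.0
   vertex 0.4 0.2 1.6
   vertex 0.2 4.9 4.1
  endloop
 endfacet
 facet normal -0.417 0.392 -0.820
  outer loop
   vertex 1.6 4.4 3.0
   vertex 4.3 3.3 1.1
   vertex 0.4 0.2 1.6
  endloop
 endfacet
 facet normal 0.189 0.962 -0.197
  outer loop
   vertex 1.6 4.4 3.0
   vertex 0.2 4.9 4.1
   vertex 5.6 3.8 3.9
  endloop
 endfacet
 facet normal 0.200 0.944 -0.262
  outer loop
   vertex 1.6 4.4 3.0
   vertex 5.6 3.8 3.9
   vertex 4.3 3.3 1.1
  endloop
 endfacet
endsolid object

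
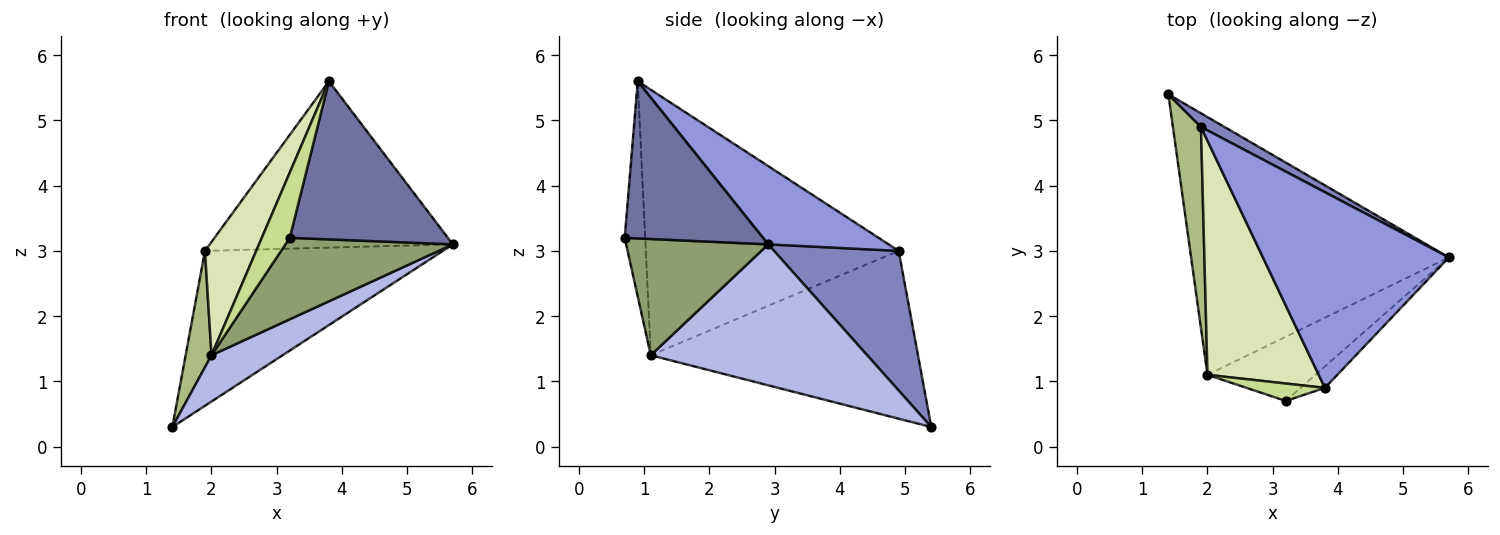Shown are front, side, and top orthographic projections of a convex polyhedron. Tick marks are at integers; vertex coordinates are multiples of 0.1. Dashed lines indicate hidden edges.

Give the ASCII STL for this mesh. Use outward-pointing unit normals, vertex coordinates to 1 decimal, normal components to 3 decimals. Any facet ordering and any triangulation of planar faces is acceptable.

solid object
 facet normal 0.655 -0.749 -0.101
  outer loop
   vertex 3.8 0.9 5.6
   vertex 3.2 0.7 3.2
   vertex 5.7 2.9 3.1
  endloop
 endfacet
 facet normal 0.463 0.883 0.078
  outer loop
   vertex 1.9 4.9 3.0
   vertex 5.7 2.9 3.1
   vertex 1.4 5.4 0.3
  endloop
 endfacet
 facet normal 0.305 0.617 0.726
  outer loop
   vertex 1.9 4.9 3.0
   vertex 3.8 0.9 5.6
   vertex 5.7 2.9 3.1
  endloop
 endfacet
 facet normal 0.474 -0.156 -0.867
  outer loop
   vertex 2.0 1.1 1.4
   vertex 1.4 5.4 0.3
   vertex 5.7 2.9 3.1
  endloop
 endfacet
 facet normal 0.555 -0.654 -0.515
  outer loop
   vertex 2.0 1.1 1.4
   vertex 5.7 2.9 3.1
   vertex 3.2 0.7 3.2
  endloop
 endfacet
 facet normal -0.982 -0.095 0.164
  outer loop
   vertex 2.0 1.1 1.4
   vertex 1.9 4.9 3.0
   vertex 1.4 5.4 0.3
  endloop
 endfacet
 facet normal -0.578 -0.788 0.210
  outer loop
   vertex 2.0 1.1 1.4
   vertex 3.2 0.7 3.2
   vertex 3.8 0.9 5.6
  endloop
 endfacet
 facet normal -0.907 -0.184 0.380
  outer loop
   vertex 2.0 1.1 1.4
   vertex 3.8 0.9 5.6
   vertex 1.9 4.9 3.0
  endloop
 endfacet
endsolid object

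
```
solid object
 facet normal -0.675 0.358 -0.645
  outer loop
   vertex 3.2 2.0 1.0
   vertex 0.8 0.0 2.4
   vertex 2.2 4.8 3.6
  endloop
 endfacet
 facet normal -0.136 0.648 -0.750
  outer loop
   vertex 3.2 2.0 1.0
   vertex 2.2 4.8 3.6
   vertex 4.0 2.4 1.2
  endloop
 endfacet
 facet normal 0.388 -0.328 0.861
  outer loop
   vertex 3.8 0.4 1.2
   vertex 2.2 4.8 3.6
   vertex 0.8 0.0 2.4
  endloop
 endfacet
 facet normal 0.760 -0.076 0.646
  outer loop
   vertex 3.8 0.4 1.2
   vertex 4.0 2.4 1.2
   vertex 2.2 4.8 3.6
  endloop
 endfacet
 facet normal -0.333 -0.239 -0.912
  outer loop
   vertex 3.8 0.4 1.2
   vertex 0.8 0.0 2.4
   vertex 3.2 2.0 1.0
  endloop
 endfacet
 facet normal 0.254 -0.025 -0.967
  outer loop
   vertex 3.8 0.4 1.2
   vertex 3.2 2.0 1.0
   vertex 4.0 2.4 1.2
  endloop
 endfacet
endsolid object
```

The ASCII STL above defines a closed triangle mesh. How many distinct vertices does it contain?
5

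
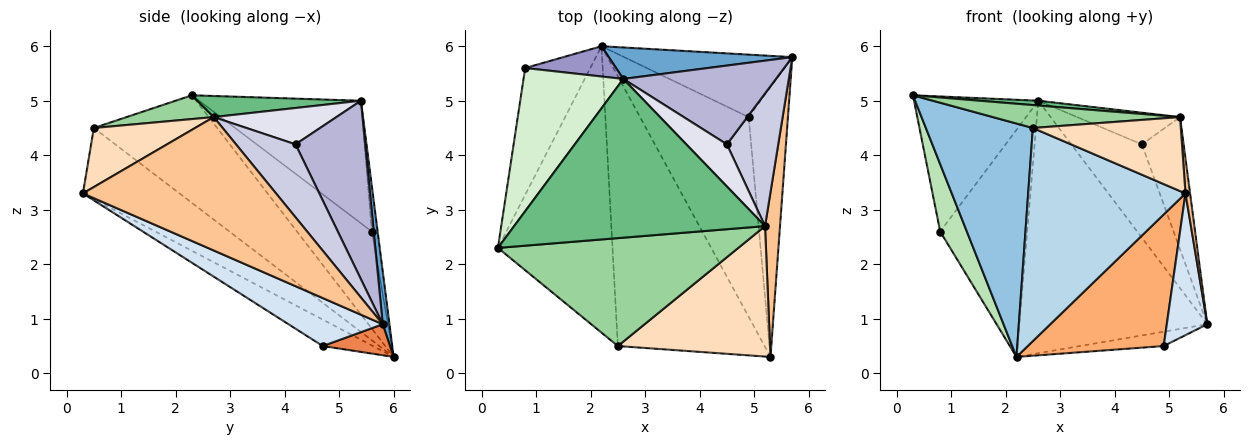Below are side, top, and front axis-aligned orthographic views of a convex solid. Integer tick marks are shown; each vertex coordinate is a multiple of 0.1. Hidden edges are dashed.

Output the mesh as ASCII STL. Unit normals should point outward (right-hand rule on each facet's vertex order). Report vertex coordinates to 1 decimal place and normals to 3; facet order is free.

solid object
 facet normal 0.035 0.992 0.124
  outer loop
   vertex 2.6 5.4 5.0
   vertex 5.7 5.8 0.9
   vertex 2.2 6.0 0.3
  endloop
 endfacet
 facet normal -0.589 -0.511 -0.627
  outer loop
   vertex 2.5 0.5 4.5
   vertex 0.3 2.3 5.1
   vertex 2.2 6.0 0.3
  endloop
 endfacet
 facet normal -0.356 -0.579 -0.733
  outer loop
   vertex 2.5 0.5 4.5
   vertex 2.2 6.0 0.3
   vertex 5.3 0.3 3.3
  endloop
 endfacet
 facet normal 0.734 -0.316 -0.601
  outer loop
   vertex 4.9 4.7 0.5
   vertex 5.7 5.8 0.9
   vertex 5.3 0.3 3.3
  endloop
 endfacet
 facet normal 0.177 0.220 -0.959
  outer loop
   vertex 4.9 4.7 0.5
   vertex 2.2 6.0 0.3
   vertex 5.7 5.8 0.9
  endloop
 endfacet
 facet normal -0.199 -0.539 -0.819
  outer loop
   vertex 4.9 4.7 0.5
   vertex 5.3 0.3 3.3
   vertex 2.2 6.0 0.3
  endloop
 endfacet
 facet normal 0.993 -0.024 0.111
  outer loop
   vertex 5.2 2.7 4.7
   vertex 5.3 0.3 3.3
   vertex 5.7 5.8 0.9
  endloop
 endfacet
 facet normal 0.320 -0.467 0.824
  outer loop
   vertex 5.2 2.7 4.7
   vertex 2.5 0.5 4.5
   vertex 5.3 0.3 3.3
  endloop
 endfacet
 facet normal 0.084 -0.030 0.996
  outer loop
   vertex 5.2 2.7 4.7
   vertex 2.6 5.4 5.0
   vertex 0.3 2.3 5.1
  endloop
 endfacet
 facet normal 0.096 -0.207 0.974
  outer loop
   vertex 5.2 2.7 4.7
   vertex 0.3 2.3 5.1
   vertex 2.5 0.5 4.5
  endloop
 endfacet
 facet normal -0.796 -0.284 -0.534
  outer loop
   vertex 0.8 5.6 2.6
   vertex 2.2 6.0 0.3
   vertex 0.3 2.3 5.1
  endloop
 endfacet
 facet normal -0.666 0.512 0.542
  outer loop
   vertex 0.8 5.6 2.6
   vertex 0.3 2.3 5.1
   vertex 2.6 5.4 5.0
  endloop
 endfacet
 facet normal -0.066 0.989 0.132
  outer loop
   vertex 0.8 5.6 2.6
   vertex 2.6 5.4 5.0
   vertex 2.2 6.0 0.3
  endloop
 endfacet
 facet normal 0.602 0.610 0.515
  outer loop
   vertex 4.5 4.2 4.2
   vertex 5.7 5.8 0.9
   vertex 2.6 5.4 5.0
  endloop
 endfacet
 facet normal 0.709 0.497 0.499
  outer loop
   vertex 4.5 4.2 4.2
   vertex 5.2 2.7 4.7
   vertex 5.7 5.8 0.9
  endloop
 endfacet
 facet normal 0.582 0.488 0.650
  outer loop
   vertex 4.5 4.2 4.2
   vertex 2.6 5.4 5.0
   vertex 5.2 2.7 4.7
  endloop
 endfacet
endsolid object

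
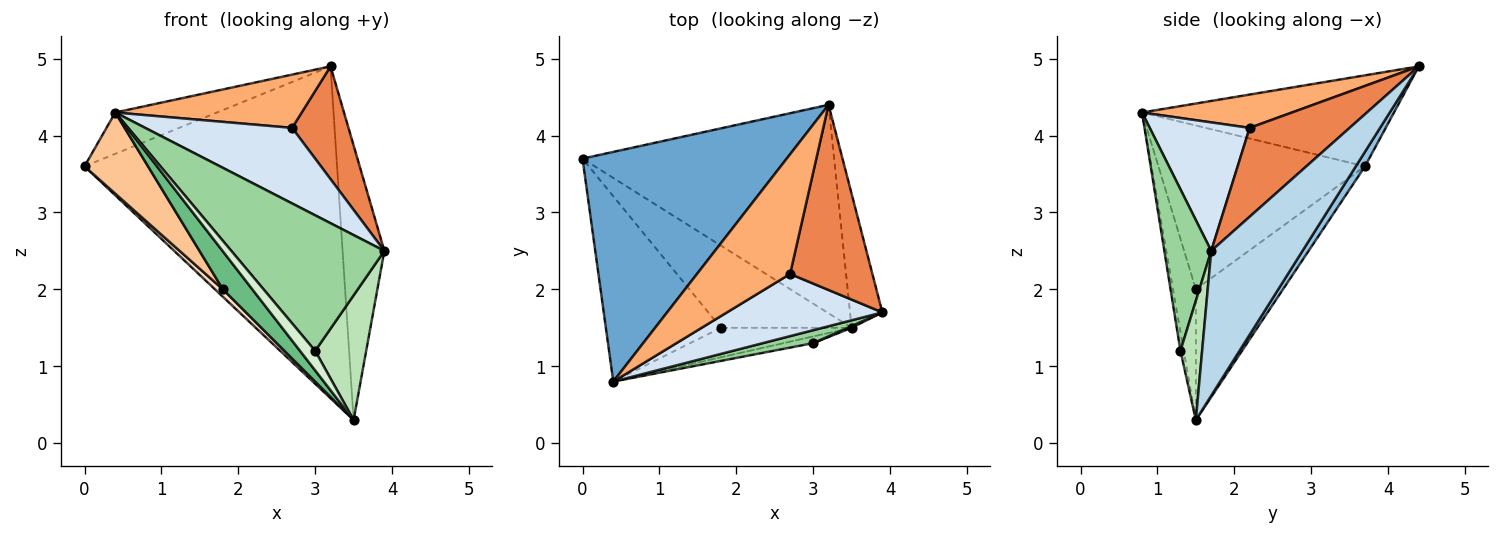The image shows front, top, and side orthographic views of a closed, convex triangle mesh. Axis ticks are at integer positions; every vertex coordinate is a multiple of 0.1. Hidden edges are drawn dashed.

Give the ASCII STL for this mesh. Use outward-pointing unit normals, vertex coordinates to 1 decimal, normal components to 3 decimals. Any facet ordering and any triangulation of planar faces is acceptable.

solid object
 facet normal -0.402 0.162 0.901
  outer loop
   vertex 3.2 4.4 4.9
   vertex 0.0 3.7 3.6
   vertex 0.4 0.8 4.3
  endloop
 endfacet
 facet normal 0.031 0.846 -0.532
  outer loop
   vertex 3.5 1.5 0.3
   vertex 0.0 3.7 3.6
   vertex 3.2 4.4 4.9
  endloop
 endfacet
 facet normal 0.891 0.408 -0.199
  outer loop
   vertex 3.5 1.5 0.3
   vertex 3.2 4.4 4.9
   vertex 3.9 1.7 2.5
  endloop
 endfacet
 facet normal 0.465 -0.684 0.562
  outer loop
   vertex 2.7 2.2 4.1
   vertex 0.4 0.8 4.3
   vertex 3.9 1.7 2.5
  endloop
 endfacet
 facet normal 0.678 -0.382 0.628
  outer loop
   vertex 2.7 2.2 4.1
   vertex 3.9 1.7 2.5
   vertex 3.2 4.4 4.9
  endloop
 endfacet
 facet normal 0.311 -0.386 0.868
  outer loop
   vertex 2.7 2.2 4.1
   vertex 3.2 4.4 4.9
   vertex 0.4 0.8 4.3
  endloop
 endfacet
 facet normal -0.794 -0.244 -0.557
  outer loop
   vertex 1.8 1.5 2.0
   vertex 0.4 0.8 4.3
   vertex 0.0 3.7 3.6
  endloop
 endfacet
 facet normal -0.706 -0.064 -0.706
  outer loop
   vertex 1.8 1.5 2.0
   vertex 0.0 3.7 3.6
   vertex 3.5 1.5 0.3
  endloop
 endfacet
 facet normal -0.523 -0.673 -0.523
  outer loop
   vertex 1.8 1.5 2.0
   vertex 3.5 1.5 0.3
   vertex 0.4 0.8 4.3
  endloop
 endfacet
 facet normal 0.292 -0.952 0.091
  outer loop
   vertex 3.0 1.3 1.2
   vertex 3.9 1.7 2.5
   vertex 0.4 0.8 4.3
  endloop
 endfacet
 facet normal 0.391 -0.920 0.013
  outer loop
   vertex 3.0 1.3 1.2
   vertex 3.5 1.5 0.3
   vertex 3.9 1.7 2.5
  endloop
 endfacet
 facet normal -0.200 -0.927 -0.317
  outer loop
   vertex 3.0 1.3 1.2
   vertex 0.4 0.8 4.3
   vertex 3.5 1.5 0.3
  endloop
 endfacet
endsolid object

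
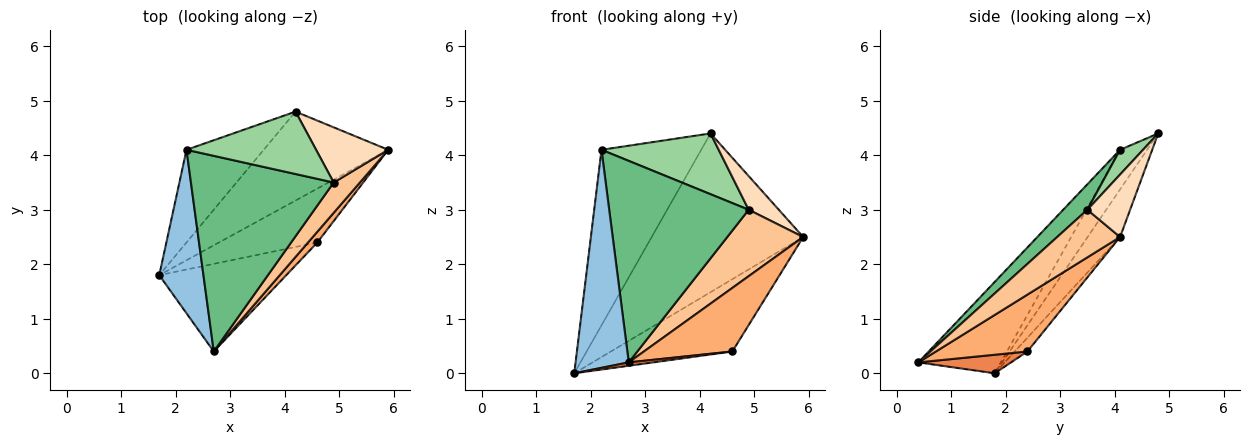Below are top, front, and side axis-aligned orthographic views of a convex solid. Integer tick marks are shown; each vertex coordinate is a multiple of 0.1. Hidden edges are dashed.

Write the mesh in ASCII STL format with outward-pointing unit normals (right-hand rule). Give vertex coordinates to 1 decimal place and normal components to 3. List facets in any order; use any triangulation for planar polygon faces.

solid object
 facet normal -0.184 0.858 -0.480
  outer loop
   vertex 4.2 4.8 4.4
   vertex 5.9 4.1 2.5
   vertex 1.7 1.8 0.0
  endloop
 endfacet
 facet normal -0.778 -0.502 0.377
  outer loop
   vertex 2.2 4.1 4.1
   vertex 1.7 1.8 0.0
   vertex 2.7 0.4 0.2
  endloop
 endfacet
 facet normal -0.233 0.860 -0.454
  outer loop
   vertex 2.2 4.1 4.1
   vertex 4.2 4.8 4.4
   vertex 1.7 1.8 0.0
  endloop
 endfacet
 facet normal -0.083 0.799 -0.595
  outer loop
   vertex 4.6 2.4 0.4
   vertex 1.7 1.8 0.0
   vertex 5.9 4.1 2.5
  endloop
 endfacet
 facet normal 0.144 -0.038 -0.989
  outer loop
   vertex 4.6 2.4 0.4
   vertex 2.7 0.4 0.2
   vertex 1.7 1.8 0.0
  endloop
 endfacet
 facet normal 0.714 -0.690 0.117
  outer loop
   vertex 4.6 2.4 0.4
   vertex 5.9 4.1 2.5
   vertex 2.7 0.4 0.2
  endloop
 endfacet
 facet normal 0.602 -0.727 0.332
  outer loop
   vertex 4.9 3.5 3.0
   vertex 2.7 0.4 0.2
   vertex 5.9 4.1 2.5
  endloop
 endfacet
 facet normal 0.595 -0.419 0.686
  outer loop
   vertex 4.9 3.5 3.0
   vertex 5.9 4.1 2.5
   vertex 4.2 4.8 4.4
  endloop
 endfacet
 facet normal 0.123 -0.712 0.691
  outer loop
   vertex 4.9 3.5 3.0
   vertex 2.2 4.1 4.1
   vertex 2.7 0.4 0.2
  endloop
 endfacet
 facet normal 0.136 -0.691 0.710
  outer loop
   vertex 4.9 3.5 3.0
   vertex 4.2 4.8 4.4
   vertex 2.2 4.1 4.1
  endloop
 endfacet
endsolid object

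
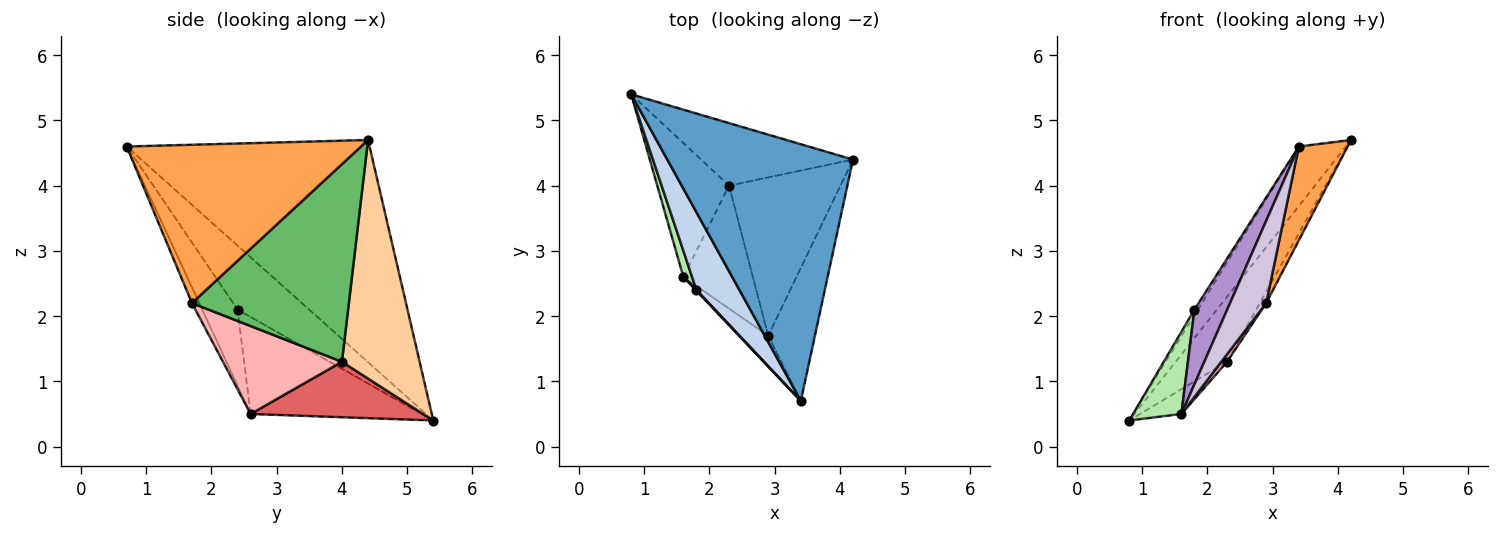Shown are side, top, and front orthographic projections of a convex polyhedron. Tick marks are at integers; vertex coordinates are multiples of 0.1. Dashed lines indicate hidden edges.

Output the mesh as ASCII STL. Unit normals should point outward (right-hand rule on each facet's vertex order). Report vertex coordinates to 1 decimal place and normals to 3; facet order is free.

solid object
 facet normal -0.759 0.147 0.634
  outer loop
   vertex 3.4 0.7 4.6
   vertex 4.2 4.4 4.7
   vertex 0.8 5.4 0.4
  endloop
 endfacet
 facet normal -0.829 0.040 0.558
  outer loop
   vertex 1.8 2.4 2.1
   vertex 3.4 0.7 4.6
   vertex 0.8 5.4 0.4
  endloop
 endfacet
 facet normal 0.941 -0.196 -0.278
  outer loop
   vertex 2.9 1.7 2.2
   vertex 4.2 4.4 4.7
   vertex 3.4 0.7 4.6
  endloop
 endfacet
 facet normal 0.736 0.488 -0.469
  outer loop
   vertex 2.3 4.0 1.3
   vertex 0.8 5.4 0.4
   vertex 4.2 4.4 4.7
  endloop
 endfacet
 facet normal 0.871 0.035 -0.491
  outer loop
   vertex 2.3 4.0 1.3
   vertex 4.2 4.4 4.7
   vertex 2.9 1.7 2.2
  endloop
 endfacet
 facet normal -0.959 -0.271 0.086
  outer loop
   vertex 1.6 2.6 0.5
   vertex 1.8 2.4 2.1
   vertex 0.8 5.4 0.4
  endloop
 endfacet
 facet normal 0.605 0.145 -0.783
  outer loop
   vertex 1.6 2.6 0.5
   vertex 0.8 5.4 0.4
   vertex 2.3 4.0 1.3
  endloop
 endfacet
 facet normal 0.784 -0.038 -0.620
  outer loop
   vertex 1.6 2.6 0.5
   vertex 2.3 4.0 1.3
   vertex 2.9 1.7 2.2
  endloop
 endfacet
 facet normal -0.733 -0.680 0.007
  outer loop
   vertex 1.6 2.6 0.5
   vertex 3.4 0.7 4.6
   vertex 1.8 2.4 2.1
  endloop
 endfacet
 facet normal -0.186 -0.920 -0.345
  outer loop
   vertex 1.6 2.6 0.5
   vertex 2.9 1.7 2.2
   vertex 3.4 0.7 4.6
  endloop
 endfacet
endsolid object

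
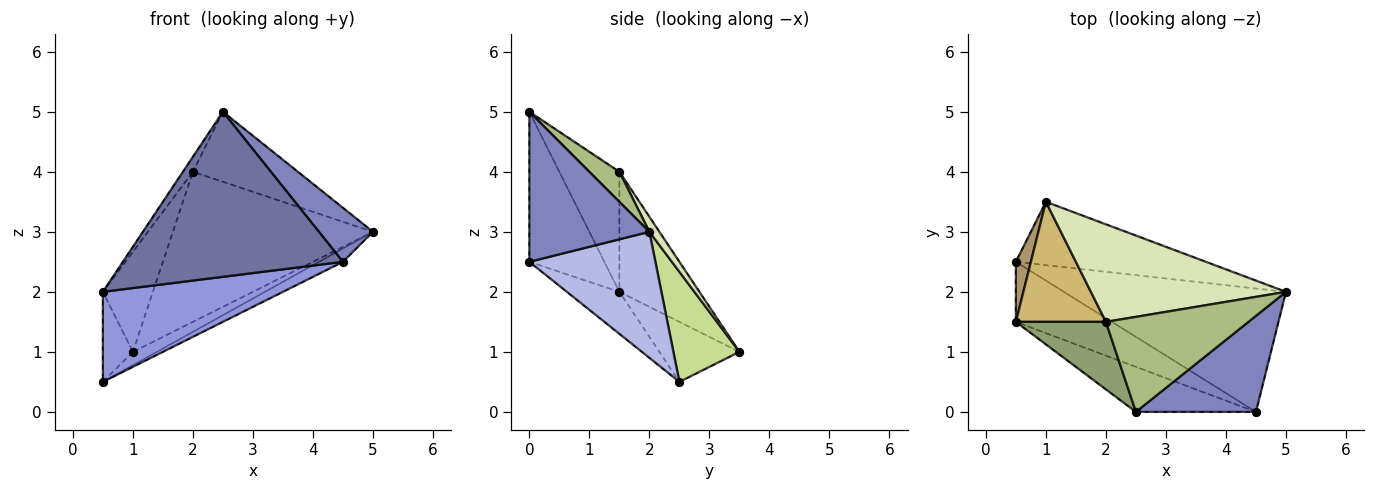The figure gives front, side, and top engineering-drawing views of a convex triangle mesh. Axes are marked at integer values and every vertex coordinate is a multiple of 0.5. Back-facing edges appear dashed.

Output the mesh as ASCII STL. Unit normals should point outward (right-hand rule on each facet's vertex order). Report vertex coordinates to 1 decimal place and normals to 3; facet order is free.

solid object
 facet normal -0.312 -0.916 -0.250
  outer loop
   vertex 2.5 0.0 5.0
   vertex 0.5 1.5 2.0
   vertex 4.5 0.0 2.5
  endloop
 endfacet
 facet normal 0.737 -0.332 0.589
  outer loop
   vertex 2.5 0.0 5.0
   vertex 4.5 0.0 2.5
   vertex 5.0 2.0 3.0
  endloop
 endfacet
 facet normal -0.236 -0.809 -0.539
  outer loop
   vertex 0.5 2.5 0.5
   vertex 4.5 0.0 2.5
   vertex 0.5 1.5 2.0
  endloop
 endfacet
 facet normal 0.491 0.094 -0.866
  outer loop
   vertex 0.5 2.5 0.5
   vertex 5.0 2.0 3.0
   vertex 4.5 0.0 2.5
  endloop
 endfacet
 facet normal -0.793 0.132 0.595
  outer loop
   vertex 2.0 1.5 4.0
   vertex 0.5 1.5 2.0
   vertex 2.5 0.0 5.0
  endloop
 endfacet
 facet normal 0.167 0.585 0.794
  outer loop
   vertex 2.0 1.5 4.0
   vertex 2.5 0.0 5.0
   vertex 5.0 2.0 3.0
  endloop
 endfacet
 facet normal 0.493 0.179 -0.851
  outer loop
   vertex 1.0 3.5 1.0
   vertex 5.0 2.0 3.0
   vertex 0.5 2.5 0.5
  endloop
 endfacet
 facet normal 0.042 0.838 0.545
  outer loop
   vertex 1.0 3.5 1.0
   vertex 2.0 1.5 4.0
   vertex 5.0 2.0 3.0
  endloop
 endfacet
 facet normal -0.912 0.342 0.228
  outer loop
   vertex 1.0 3.5 1.0
   vertex 0.5 2.5 0.5
   vertex 0.5 1.5 2.0
  endloop
 endfacet
 facet normal -0.716 0.447 0.537
  outer loop
   vertex 1.0 3.5 1.0
   vertex 0.5 1.5 2.0
   vertex 2.0 1.5 4.0
  endloop
 endfacet
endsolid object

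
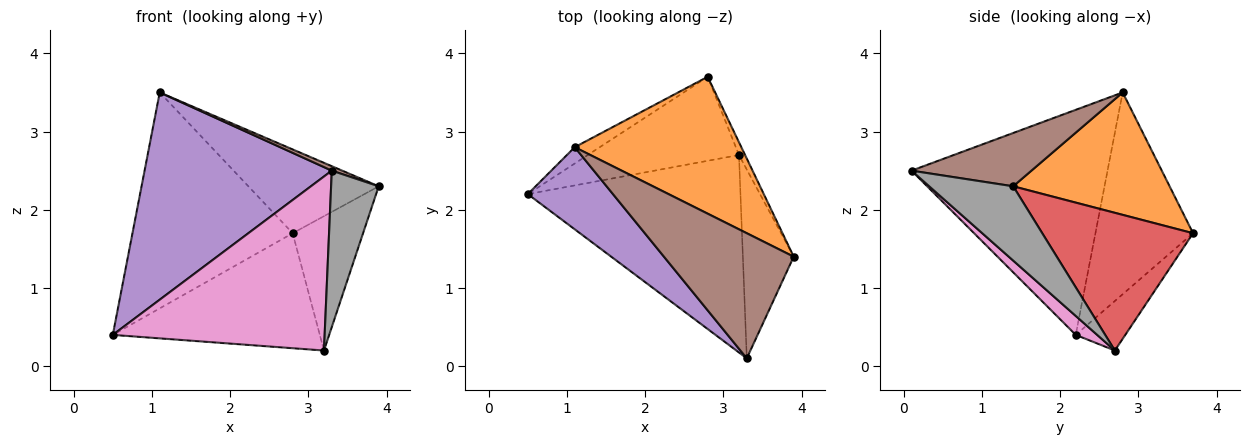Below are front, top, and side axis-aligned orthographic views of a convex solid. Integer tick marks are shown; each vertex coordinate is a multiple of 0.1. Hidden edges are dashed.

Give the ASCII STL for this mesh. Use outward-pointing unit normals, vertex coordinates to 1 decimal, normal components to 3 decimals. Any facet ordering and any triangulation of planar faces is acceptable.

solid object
 facet normal -0.519 0.852 -0.064
  outer loop
   vertex 1.1 2.8 3.5
   vertex 2.8 3.7 1.7
   vertex 0.5 2.2 0.4
  endloop
 endfacet
 facet normal 0.531 0.442 0.723
  outer loop
   vertex 1.1 2.8 3.5
   vertex 3.9 1.4 2.3
   vertex 2.8 3.7 1.7
  endloop
 endfacet
 facet normal -0.190 0.793 -0.579
  outer loop
   vertex 3.2 2.7 0.2
   vertex 0.5 2.2 0.4
   vertex 2.8 3.7 1.7
  endloop
 endfacet
 facet normal 0.905 0.423 -0.040
  outer loop
   vertex 3.2 2.7 0.2
   vertex 2.8 3.7 1.7
   vertex 3.9 1.4 2.3
  endloop
 endfacet
 facet normal -0.698 -0.666 0.264
  outer loop
   vertex 3.3 0.1 2.5
   vertex 1.1 2.8 3.5
   vertex 0.5 2.2 0.4
  endloop
 endfacet
 facet normal 0.380 -0.033 0.925
  outer loop
   vertex 3.3 0.1 2.5
   vertex 3.9 1.4 2.3
   vertex 1.1 2.8 3.5
  endloop
 endfacet
 facet normal 0.067 -0.660 -0.749
  outer loop
   vertex 3.3 0.1 2.5
   vertex 0.5 2.2 0.4
   vertex 3.2 2.7 0.2
  endloop
 endfacet
 facet normal 0.748 -0.424 -0.511
  outer loop
   vertex 3.3 0.1 2.5
   vertex 3.2 2.7 0.2
   vertex 3.9 1.4 2.3
  endloop
 endfacet
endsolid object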